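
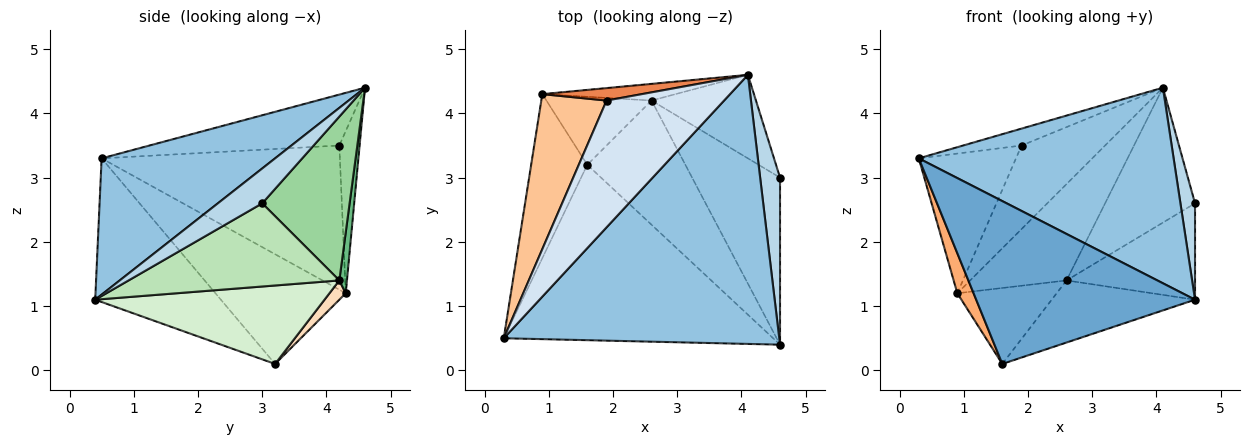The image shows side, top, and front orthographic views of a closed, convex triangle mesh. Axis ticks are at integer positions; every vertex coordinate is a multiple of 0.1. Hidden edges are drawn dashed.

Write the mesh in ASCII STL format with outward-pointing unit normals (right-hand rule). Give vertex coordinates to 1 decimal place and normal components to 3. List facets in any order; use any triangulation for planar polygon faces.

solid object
 facet normal -0.364 -0.634 -0.683
  outer loop
   vertex 1.6 3.2 0.1
   vertex 4.6 0.4 1.1
   vertex 0.3 0.5 3.3
  endloop
 endfacet
 facet normal 0.372 -0.546 0.751
  outer loop
   vertex 4.1 4.6 4.4
   vertex 0.3 0.5 3.3
   vertex 4.6 0.4 1.1
  endloop
 endfacet
 facet normal 0.835 -0.275 0.476
  outer loop
   vertex 4.1 4.6 4.4
   vertex 4.6 0.4 1.1
   vertex 4.6 3.0 2.6
  endloop
 endfacet
 facet normal -0.395 0.121 0.911
  outer loop
   vertex 4.1 4.6 4.4
   vertex 1.9 4.2 3.5
   vertex 0.3 0.5 3.3
  endloop
 endfacet
 facet normal -0.233 0.962 0.143
  outer loop
   vertex 0.9 4.3 1.2
   vertex 1.9 4.2 3.5
   vertex 4.1 4.6 4.4
  endloop
 endfacet
 facet normal -0.885 -0.110 -0.453
  outer loop
   vertex 0.9 4.3 1.2
   vertex 1.6 3.2 0.1
   vertex 0.3 0.5 3.3
  endloop
 endfacet
 facet normal -0.854 0.348 0.386
  outer loop
   vertex 0.9 4.3 1.2
   vertex 0.3 0.5 3.3
   vertex 1.9 4.2 3.5
  endloop
 endfacet
 facet normal 0.121 0.739 -0.662
  outer loop
   vertex 2.6 4.2 1.4
   vertex 1.6 3.2 0.1
   vertex 0.9 4.3 1.2
  endloop
 endfacet
 facet normal 0.078 0.982 -0.170
  outer loop
   vertex 2.6 4.2 1.4
   vertex 0.9 4.3 1.2
   vertex 4.1 4.6 4.4
  endloop
 endfacet
 facet normal 0.637 0.656 -0.406
  outer loop
   vertex 2.6 4.2 1.4
   vertex 4.1 4.6 4.4
   vertex 4.6 3.0 2.6
  endloop
 endfacet
 facet normal 0.634 0.387 -0.670
  outer loop
   vertex 2.6 4.2 1.4
   vertex 4.6 3.0 2.6
   vertex 4.6 0.4 1.1
  endloop
 endfacet
 facet normal 0.582 0.364 -0.727
  outer loop
   vertex 2.6 4.2 1.4
   vertex 4.6 0.4 1.1
   vertex 1.6 3.2 0.1
  endloop
 endfacet
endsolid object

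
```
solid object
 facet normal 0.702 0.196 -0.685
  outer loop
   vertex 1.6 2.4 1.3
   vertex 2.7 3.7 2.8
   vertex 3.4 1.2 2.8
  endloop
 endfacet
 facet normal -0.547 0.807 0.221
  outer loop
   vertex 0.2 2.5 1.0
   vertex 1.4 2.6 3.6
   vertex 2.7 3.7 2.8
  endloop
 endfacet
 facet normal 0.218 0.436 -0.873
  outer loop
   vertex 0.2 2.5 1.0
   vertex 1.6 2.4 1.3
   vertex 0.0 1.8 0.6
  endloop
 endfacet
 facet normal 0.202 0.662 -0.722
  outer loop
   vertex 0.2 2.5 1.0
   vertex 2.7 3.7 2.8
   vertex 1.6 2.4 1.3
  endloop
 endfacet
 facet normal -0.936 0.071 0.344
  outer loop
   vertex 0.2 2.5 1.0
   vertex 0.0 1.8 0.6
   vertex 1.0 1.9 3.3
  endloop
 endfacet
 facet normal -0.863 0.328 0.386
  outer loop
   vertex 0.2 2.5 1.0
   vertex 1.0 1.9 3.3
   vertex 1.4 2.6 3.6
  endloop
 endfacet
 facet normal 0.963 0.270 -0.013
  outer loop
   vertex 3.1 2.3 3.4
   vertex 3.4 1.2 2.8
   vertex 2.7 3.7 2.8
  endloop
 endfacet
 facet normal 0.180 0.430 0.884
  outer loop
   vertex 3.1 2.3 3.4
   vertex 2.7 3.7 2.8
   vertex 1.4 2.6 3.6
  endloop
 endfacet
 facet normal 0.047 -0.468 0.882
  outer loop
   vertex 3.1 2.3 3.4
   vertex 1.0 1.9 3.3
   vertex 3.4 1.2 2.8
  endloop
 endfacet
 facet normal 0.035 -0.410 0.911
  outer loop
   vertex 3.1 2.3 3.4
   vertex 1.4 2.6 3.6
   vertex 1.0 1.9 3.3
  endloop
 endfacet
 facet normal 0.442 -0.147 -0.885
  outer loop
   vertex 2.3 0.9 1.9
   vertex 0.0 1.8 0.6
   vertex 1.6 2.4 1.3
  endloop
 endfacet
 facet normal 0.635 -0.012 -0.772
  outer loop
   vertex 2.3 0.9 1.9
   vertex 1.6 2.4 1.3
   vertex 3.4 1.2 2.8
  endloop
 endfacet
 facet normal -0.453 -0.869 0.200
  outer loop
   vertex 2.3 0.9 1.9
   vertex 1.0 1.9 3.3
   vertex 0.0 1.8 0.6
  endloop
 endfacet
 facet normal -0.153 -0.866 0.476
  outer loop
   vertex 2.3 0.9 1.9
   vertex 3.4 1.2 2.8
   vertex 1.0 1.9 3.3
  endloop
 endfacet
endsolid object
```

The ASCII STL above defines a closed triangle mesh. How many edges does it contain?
21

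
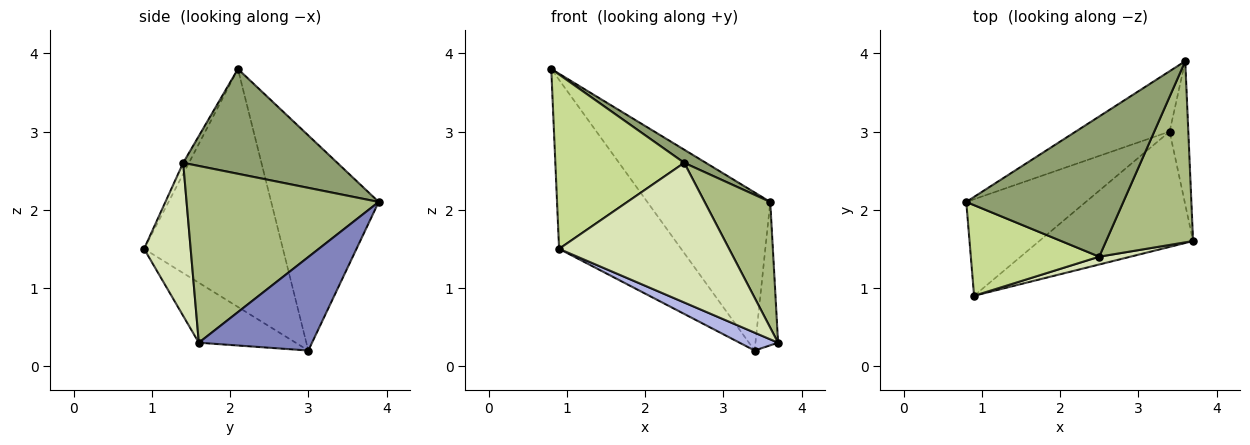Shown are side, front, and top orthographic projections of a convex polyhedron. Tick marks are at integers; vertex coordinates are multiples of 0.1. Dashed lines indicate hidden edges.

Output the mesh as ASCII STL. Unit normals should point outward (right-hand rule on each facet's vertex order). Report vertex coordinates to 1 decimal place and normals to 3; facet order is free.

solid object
 facet normal -0.633 0.723 -0.276
  outer loop
   vertex 3.4 3.0 0.2
   vertex 0.8 2.1 3.8
   vertex 3.6 3.9 2.1
  endloop
 endfacet
 facet normal 0.962 0.192 -0.192
  outer loop
   vertex 3.4 3.0 0.2
   vertex 3.6 3.9 2.1
   vertex 3.7 1.6 0.3
  endloop
 endfacet
 facet normal -0.703 0.618 -0.353
  outer loop
   vertex 0.9 0.9 1.5
   vertex 0.8 2.1 3.8
   vertex 3.4 3.0 0.2
  endloop
 endfacet
 facet normal -0.359 -0.143 -0.922
  outer loop
   vertex 0.9 0.9 1.5
   vertex 3.4 3.0 0.2
   vertex 3.7 1.6 0.3
  endloop
 endfacet
 facet normal 0.553 -0.078 0.829
  outer loop
   vertex 2.5 1.4 2.6
   vertex 3.6 3.9 2.1
   vertex 0.8 2.1 3.8
  endloop
 endfacet
 facet normal 0.858 -0.293 0.422
  outer loop
   vertex 2.5 1.4 2.6
   vertex 3.7 1.6 0.3
   vertex 3.6 3.9 2.1
  endloop
 endfacet
 facet normal -0.040 -0.887 0.461
  outer loop
   vertex 2.5 1.4 2.6
   vertex 0.8 2.1 3.8
   vertex 0.9 0.9 1.5
  endloop
 endfacet
 facet normal 0.264 -0.963 0.054
  outer loop
   vertex 2.5 1.4 2.6
   vertex 0.9 0.9 1.5
   vertex 3.7 1.6 0.3
  endloop
 endfacet
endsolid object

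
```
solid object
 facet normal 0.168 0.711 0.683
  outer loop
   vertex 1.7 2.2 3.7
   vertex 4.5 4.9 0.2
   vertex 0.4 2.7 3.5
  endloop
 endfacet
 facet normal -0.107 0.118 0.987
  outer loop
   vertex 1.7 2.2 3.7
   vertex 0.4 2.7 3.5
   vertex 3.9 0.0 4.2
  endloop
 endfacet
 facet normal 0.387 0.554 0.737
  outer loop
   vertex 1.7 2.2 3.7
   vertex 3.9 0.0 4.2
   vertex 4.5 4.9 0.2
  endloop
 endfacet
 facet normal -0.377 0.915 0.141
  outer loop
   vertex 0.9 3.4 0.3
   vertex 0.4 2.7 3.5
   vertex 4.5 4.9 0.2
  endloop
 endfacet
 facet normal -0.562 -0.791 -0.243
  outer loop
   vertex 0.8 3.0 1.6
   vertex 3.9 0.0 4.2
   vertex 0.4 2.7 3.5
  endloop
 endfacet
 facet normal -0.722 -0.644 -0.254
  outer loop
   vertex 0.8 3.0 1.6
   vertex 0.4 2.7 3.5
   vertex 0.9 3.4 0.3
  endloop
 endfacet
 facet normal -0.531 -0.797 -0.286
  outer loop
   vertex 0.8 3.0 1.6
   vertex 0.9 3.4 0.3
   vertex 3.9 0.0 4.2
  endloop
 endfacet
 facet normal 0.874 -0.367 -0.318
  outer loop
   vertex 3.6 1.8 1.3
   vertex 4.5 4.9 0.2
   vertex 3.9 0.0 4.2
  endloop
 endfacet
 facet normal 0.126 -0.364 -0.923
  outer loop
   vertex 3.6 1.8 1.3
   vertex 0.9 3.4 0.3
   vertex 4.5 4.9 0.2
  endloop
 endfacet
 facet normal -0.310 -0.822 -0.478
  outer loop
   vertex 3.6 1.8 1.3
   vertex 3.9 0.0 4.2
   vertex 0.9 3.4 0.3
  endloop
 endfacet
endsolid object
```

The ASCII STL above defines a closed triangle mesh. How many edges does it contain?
15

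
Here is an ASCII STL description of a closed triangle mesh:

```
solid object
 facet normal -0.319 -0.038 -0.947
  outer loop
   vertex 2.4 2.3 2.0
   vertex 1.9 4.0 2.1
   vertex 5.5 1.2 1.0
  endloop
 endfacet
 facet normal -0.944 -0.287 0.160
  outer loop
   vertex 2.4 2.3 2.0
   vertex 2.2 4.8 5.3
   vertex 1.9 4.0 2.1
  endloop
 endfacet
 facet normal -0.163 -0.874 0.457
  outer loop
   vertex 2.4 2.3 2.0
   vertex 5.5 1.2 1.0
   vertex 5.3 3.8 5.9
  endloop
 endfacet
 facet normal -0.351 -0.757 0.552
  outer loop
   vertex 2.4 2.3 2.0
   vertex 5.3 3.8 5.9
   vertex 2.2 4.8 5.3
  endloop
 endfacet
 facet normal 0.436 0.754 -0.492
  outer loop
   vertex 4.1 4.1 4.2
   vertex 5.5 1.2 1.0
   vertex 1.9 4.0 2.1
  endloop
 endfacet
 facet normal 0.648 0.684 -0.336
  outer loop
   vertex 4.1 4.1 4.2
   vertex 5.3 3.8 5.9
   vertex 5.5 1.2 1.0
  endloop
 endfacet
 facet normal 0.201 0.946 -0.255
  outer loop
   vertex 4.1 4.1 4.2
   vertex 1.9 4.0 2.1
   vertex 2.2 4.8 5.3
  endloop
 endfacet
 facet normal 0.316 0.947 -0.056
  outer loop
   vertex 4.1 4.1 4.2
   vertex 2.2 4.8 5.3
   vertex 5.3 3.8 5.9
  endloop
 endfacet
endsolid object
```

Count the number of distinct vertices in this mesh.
6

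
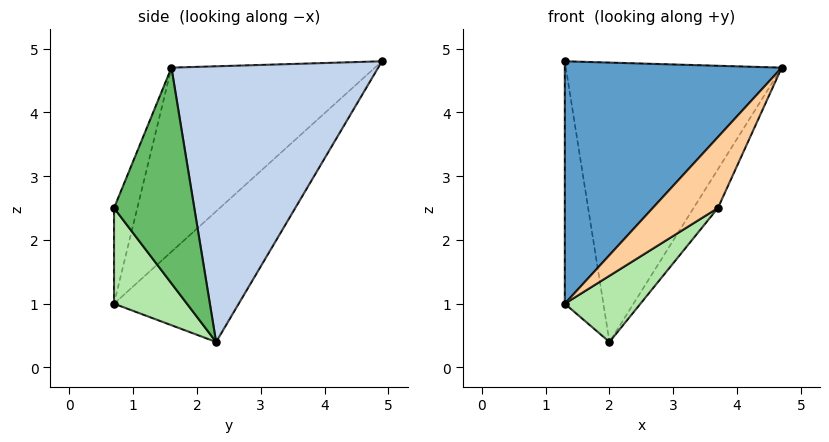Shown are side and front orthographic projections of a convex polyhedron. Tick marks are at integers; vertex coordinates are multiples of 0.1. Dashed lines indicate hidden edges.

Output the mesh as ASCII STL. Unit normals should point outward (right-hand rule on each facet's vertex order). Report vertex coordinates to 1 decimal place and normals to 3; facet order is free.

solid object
 facet normal -0.533 -0.568 0.628
  outer loop
   vertex 1.3 0.7 1.0
   vertex 4.7 1.6 4.7
   vertex 1.3 4.9 4.8
  endloop
 endfacet
 facet normal 0.659 0.689 -0.302
  outer loop
   vertex 2.0 2.3 0.4
   vertex 1.3 4.9 4.8
   vertex 4.7 1.6 4.7
  endloop
 endfacet
 facet normal -0.908 0.281 -0.310
  outer loop
   vertex 2.0 2.3 0.4
   vertex 1.3 0.7 1.0
   vertex 1.3 4.9 4.8
  endloop
 endfacet
 facet normal -0.296 -0.829 0.474
  outer loop
   vertex 3.7 0.7 2.5
   vertex 4.7 1.6 4.7
   vertex 1.3 0.7 1.0
  endloop
 endfacet
 facet normal 0.837 0.254 -0.484
  outer loop
   vertex 3.7 0.7 2.5
   vertex 2.0 2.3 0.4
   vertex 4.7 1.6 4.7
  endloop
 endfacet
 facet normal 0.464 -0.482 -0.743
  outer loop
   vertex 3.7 0.7 2.5
   vertex 1.3 0.7 1.0
   vertex 2.0 2.3 0.4
  endloop
 endfacet
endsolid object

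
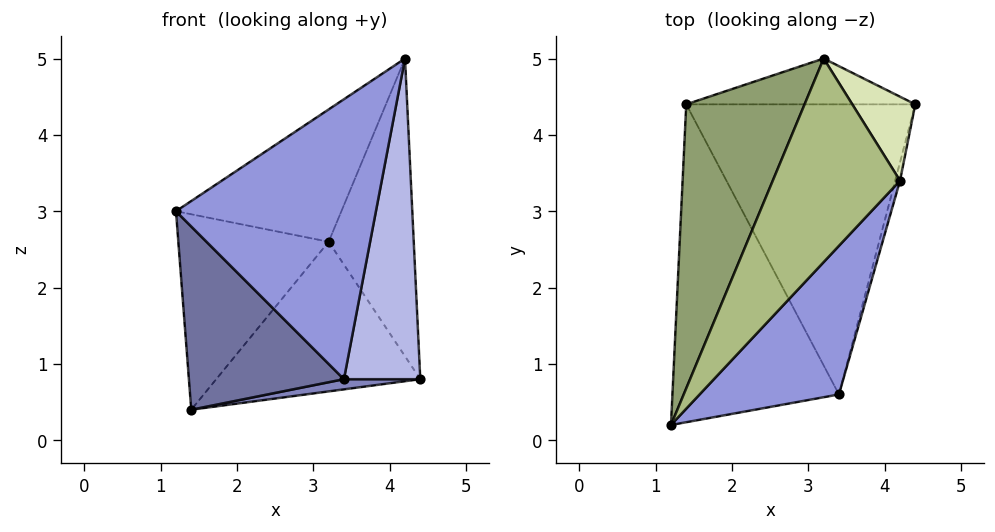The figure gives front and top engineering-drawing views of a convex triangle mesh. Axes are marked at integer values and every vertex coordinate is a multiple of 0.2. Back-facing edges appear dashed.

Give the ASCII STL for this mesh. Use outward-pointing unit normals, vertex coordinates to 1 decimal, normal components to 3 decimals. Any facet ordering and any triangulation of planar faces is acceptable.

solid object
 facet normal -0.613 -0.395 -0.685
  outer loop
   vertex 3.4 0.6 0.8
   vertex 1.2 0.2 3.0
   vertex 1.4 4.4 0.4
  endloop
 endfacet
 facet normal 0.132 -0.035 -0.991
  outer loop
   vertex 3.4 0.6 0.8
   vertex 1.4 4.4 0.4
   vertex 4.4 4.4 0.8
  endloop
 endfacet
 facet normal 0.533 -0.747 0.397
  outer loop
   vertex 3.4 0.6 0.8
   vertex 4.2 3.4 5.0
   vertex 1.2 0.2 3.0
  endloop
 endfacet
 facet normal 0.967 -0.254 -0.015
  outer loop
   vertex 3.4 0.6 0.8
   vertex 4.4 4.4 0.8
   vertex 4.2 3.4 5.0
  endloop
 endfacet
 facet normal -0.767 0.364 0.528
  outer loop
   vertex 3.2 5.0 2.6
   vertex 1.4 4.4 0.4
   vertex 1.2 0.2 3.0
  endloop
 endfacet
 facet normal -0.752 0.359 0.553
  outer loop
   vertex 3.2 5.0 2.6
   vertex 1.2 0.2 3.0
   vertex 4.2 3.4 5.0
  endloop
 endfacet
 facet normal 0.039 0.955 -0.292
  outer loop
   vertex 3.2 5.0 2.6
   vertex 4.4 4.4 0.8
   vertex 1.4 4.4 0.4
  endloop
 endfacet
 facet normal 0.664 0.720 0.203
  outer loop
   vertex 3.2 5.0 2.6
   vertex 4.2 3.4 5.0
   vertex 4.4 4.4 0.8
  endloop
 endfacet
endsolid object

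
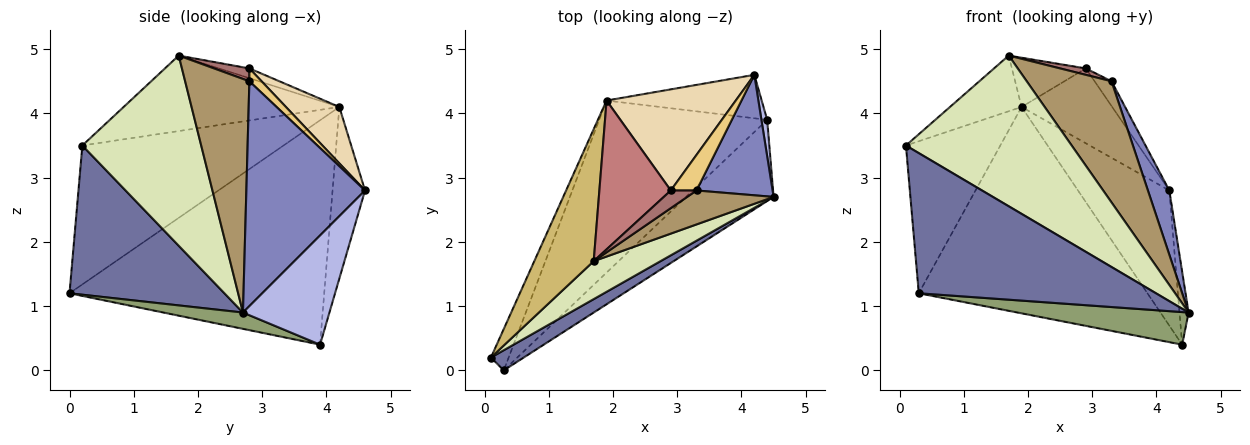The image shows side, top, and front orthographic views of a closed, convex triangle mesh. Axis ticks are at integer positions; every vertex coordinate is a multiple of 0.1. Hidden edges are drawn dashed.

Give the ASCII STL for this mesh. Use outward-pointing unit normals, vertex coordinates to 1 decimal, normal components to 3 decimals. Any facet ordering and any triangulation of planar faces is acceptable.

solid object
 facet normal 0.543 -0.831 0.119
  outer loop
   vertex 0.3 0.0 1.2
   vertex 4.5 2.7 0.9
   vertex 0.1 0.2 3.5
  endloop
 endfacet
 facet normal 0.934 -0.168 0.316
  outer loop
   vertex 3.3 2.8 4.5
   vertex 4.5 2.7 0.9
   vertex 4.2 4.6 2.8
  endloop
 endfacet
 facet normal -0.899 0.422 -0.115
  outer loop
   vertex 1.9 4.2 4.1
   vertex 0.3 0.0 1.2
   vertex 0.1 0.2 3.5
  endloop
 endfacet
 facet normal 0.993 0.105 0.052
  outer loop
   vertex 4.4 3.9 0.4
   vertex 4.2 4.6 2.8
   vertex 4.5 2.7 0.9
  endloop
 endfacet
 facet normal 0.171 -0.367 -0.915
  outer loop
   vertex 4.4 3.9 0.4
   vertex 4.5 2.7 0.9
   vertex 0.3 0.0 1.2
  endloop
 endfacet
 facet normal -0.321 0.902 -0.290
  outer loop
   vertex 4.4 3.9 0.4
   vertex 1.9 4.2 4.1
   vertex 4.2 4.6 2.8
  endloop
 endfacet
 facet normal -0.650 0.584 -0.487
  outer loop
   vertex 4.4 3.9 0.4
   vertex 0.3 0.0 1.2
   vertex 1.9 4.2 4.1
  endloop
 endfacet
 facet normal 0.571 -0.796 0.201
  outer loop
   vertex 1.7 1.7 4.9
   vertex 0.1 0.2 3.5
   vertex 4.5 2.7 0.9
  endloop
 endfacet
 facet normal 0.589 -0.778 0.218
  outer loop
   vertex 1.7 1.7 4.9
   vertex 4.5 2.7 0.9
   vertex 3.3 2.8 4.5
  endloop
 endfacet
 facet normal -0.760 0.252 0.599
  outer loop
   vertex 1.7 1.7 4.9
   vertex 1.9 4.2 4.1
   vertex 0.1 0.2 3.5
  endloop
 endfacet
 facet normal 0.380 0.528 0.760
  outer loop
   vertex 2.9 2.8 4.7
   vertex 3.3 2.8 4.5
   vertex 4.2 4.6 2.8
  endloop
 endfacet
 facet normal 0.331 0.561 0.758
  outer loop
   vertex 2.9 2.8 4.7
   vertex 4.2 4.6 2.8
   vertex 1.9 4.2 4.1
  endloop
 endfacet
 facet normal 0.425 -0.309 0.851
  outer loop
   vertex 2.9 2.8 4.7
   vertex 1.7 1.7 4.9
   vertex 3.3 2.8 4.5
  endloop
 endfacet
 facet normal -0.129 0.312 0.941
  outer loop
   vertex 2.9 2.8 4.7
   vertex 1.9 4.2 4.1
   vertex 1.7 1.7 4.9
  endloop
 endfacet
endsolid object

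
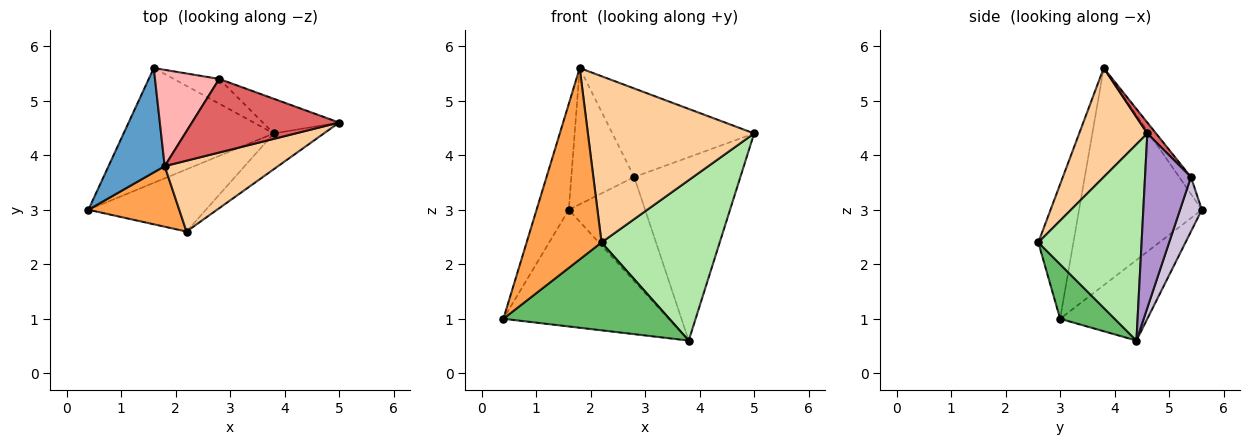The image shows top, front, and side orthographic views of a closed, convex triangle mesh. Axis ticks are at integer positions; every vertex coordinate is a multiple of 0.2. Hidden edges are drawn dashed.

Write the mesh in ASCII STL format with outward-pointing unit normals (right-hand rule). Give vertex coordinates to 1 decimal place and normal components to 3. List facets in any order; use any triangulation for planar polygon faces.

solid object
 facet normal -0.938 0.246 0.243
  outer loop
   vertex 1.8 3.8 5.6
   vertex 1.6 5.6 3.0
   vertex 0.4 3.0 1.0
  endloop
 endfacet
 facet normal -0.352 0.667 -0.656
  outer loop
   vertex 3.8 4.4 0.6
   vertex 0.4 3.0 1.0
   vertex 1.6 5.6 3.0
  endloop
 endfacet
 facet normal -0.408 -0.871 0.275
  outer loop
   vertex 2.2 2.6 2.4
   vertex 1.8 3.8 5.6
   vertex 0.4 3.0 1.0
  endloop
 endfacet
 facet normal 0.353 -0.861 0.367
  outer loop
   vertex 2.2 2.6 2.4
   vertex 5.0 4.6 4.4
   vertex 1.8 3.8 5.6
  endloop
 endfacet
 facet normal 0.259 -0.788 -0.558
  outer loop
   vertex 2.2 2.6 2.4
   vertex 0.4 3.0 1.0
   vertex 3.8 4.4 0.6
  endloop
 endfacet
 facet normal 0.649 -0.743 -0.166
  outer loop
   vertex 2.2 2.6 2.4
   vertex 3.8 4.4 0.6
   vertex 5.0 4.6 4.4
  endloop
 endfacet
 facet normal 0.047 0.768 0.638
  outer loop
   vertex 2.8 5.4 3.6
   vertex 1.8 3.8 5.6
   vertex 5.0 4.6 4.4
  endloop
 endfacet
 facet normal -0.151 0.807 0.571
  outer loop
   vertex 2.8 5.4 3.6
   vertex 1.6 5.6 3.0
   vertex 1.8 3.8 5.6
  endloop
 endfacet
 facet normal 0.391 0.904 -0.171
  outer loop
   vertex 2.8 5.4 3.6
   vertex 5.0 4.6 4.4
   vertex 3.8 4.4 0.6
  endloop
 endfacet
 facet normal 0.268 0.937 -0.223
  outer loop
   vertex 2.8 5.4 3.6
   vertex 3.8 4.4 0.6
   vertex 1.6 5.6 3.0
  endloop
 endfacet
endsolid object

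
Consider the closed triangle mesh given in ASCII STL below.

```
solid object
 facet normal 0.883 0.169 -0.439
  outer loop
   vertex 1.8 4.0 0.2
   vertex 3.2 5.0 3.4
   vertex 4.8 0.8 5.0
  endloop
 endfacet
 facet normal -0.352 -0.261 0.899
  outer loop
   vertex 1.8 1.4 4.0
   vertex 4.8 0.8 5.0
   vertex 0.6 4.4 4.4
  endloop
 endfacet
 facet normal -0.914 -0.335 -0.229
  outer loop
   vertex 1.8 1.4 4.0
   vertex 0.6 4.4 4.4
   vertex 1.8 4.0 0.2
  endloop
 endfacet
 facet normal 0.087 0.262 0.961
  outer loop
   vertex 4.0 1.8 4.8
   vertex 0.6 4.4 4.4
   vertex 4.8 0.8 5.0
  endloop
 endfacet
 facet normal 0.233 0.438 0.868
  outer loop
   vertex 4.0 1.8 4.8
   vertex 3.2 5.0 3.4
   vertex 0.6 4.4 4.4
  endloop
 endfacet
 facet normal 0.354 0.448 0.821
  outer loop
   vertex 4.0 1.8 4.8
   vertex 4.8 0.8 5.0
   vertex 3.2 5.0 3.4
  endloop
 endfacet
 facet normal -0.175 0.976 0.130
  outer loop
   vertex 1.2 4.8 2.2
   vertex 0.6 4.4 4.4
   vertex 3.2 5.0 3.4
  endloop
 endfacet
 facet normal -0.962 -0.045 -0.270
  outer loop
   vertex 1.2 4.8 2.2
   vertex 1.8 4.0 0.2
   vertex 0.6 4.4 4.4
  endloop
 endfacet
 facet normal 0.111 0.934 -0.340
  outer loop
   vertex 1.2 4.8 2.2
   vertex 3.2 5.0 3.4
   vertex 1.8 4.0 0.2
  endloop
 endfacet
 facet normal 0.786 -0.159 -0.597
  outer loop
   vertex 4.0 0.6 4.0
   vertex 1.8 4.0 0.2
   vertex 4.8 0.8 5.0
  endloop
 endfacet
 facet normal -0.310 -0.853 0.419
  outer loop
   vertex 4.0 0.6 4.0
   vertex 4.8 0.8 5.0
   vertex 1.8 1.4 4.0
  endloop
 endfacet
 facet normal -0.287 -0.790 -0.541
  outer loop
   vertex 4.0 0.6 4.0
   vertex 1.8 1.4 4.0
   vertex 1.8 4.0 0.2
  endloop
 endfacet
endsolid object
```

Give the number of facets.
12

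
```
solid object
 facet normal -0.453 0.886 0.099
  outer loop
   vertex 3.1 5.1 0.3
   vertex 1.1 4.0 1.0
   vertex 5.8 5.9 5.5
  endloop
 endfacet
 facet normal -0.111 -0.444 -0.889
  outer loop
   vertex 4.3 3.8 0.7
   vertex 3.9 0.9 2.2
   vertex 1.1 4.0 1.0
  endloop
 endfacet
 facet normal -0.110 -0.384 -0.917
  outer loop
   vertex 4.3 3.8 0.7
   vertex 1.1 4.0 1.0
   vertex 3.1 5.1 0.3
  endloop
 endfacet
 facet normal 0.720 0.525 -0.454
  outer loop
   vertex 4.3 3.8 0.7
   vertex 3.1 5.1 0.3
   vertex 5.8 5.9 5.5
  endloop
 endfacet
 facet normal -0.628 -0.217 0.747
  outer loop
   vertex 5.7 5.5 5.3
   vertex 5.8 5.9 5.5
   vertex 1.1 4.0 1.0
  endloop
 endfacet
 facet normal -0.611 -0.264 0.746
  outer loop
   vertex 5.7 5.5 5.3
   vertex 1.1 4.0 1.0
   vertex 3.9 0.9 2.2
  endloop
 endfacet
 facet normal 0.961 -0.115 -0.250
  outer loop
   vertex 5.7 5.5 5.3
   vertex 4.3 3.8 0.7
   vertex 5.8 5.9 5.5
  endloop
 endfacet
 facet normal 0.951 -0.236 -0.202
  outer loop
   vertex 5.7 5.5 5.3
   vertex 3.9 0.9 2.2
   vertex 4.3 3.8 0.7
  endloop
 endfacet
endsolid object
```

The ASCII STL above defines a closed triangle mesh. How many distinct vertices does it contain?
6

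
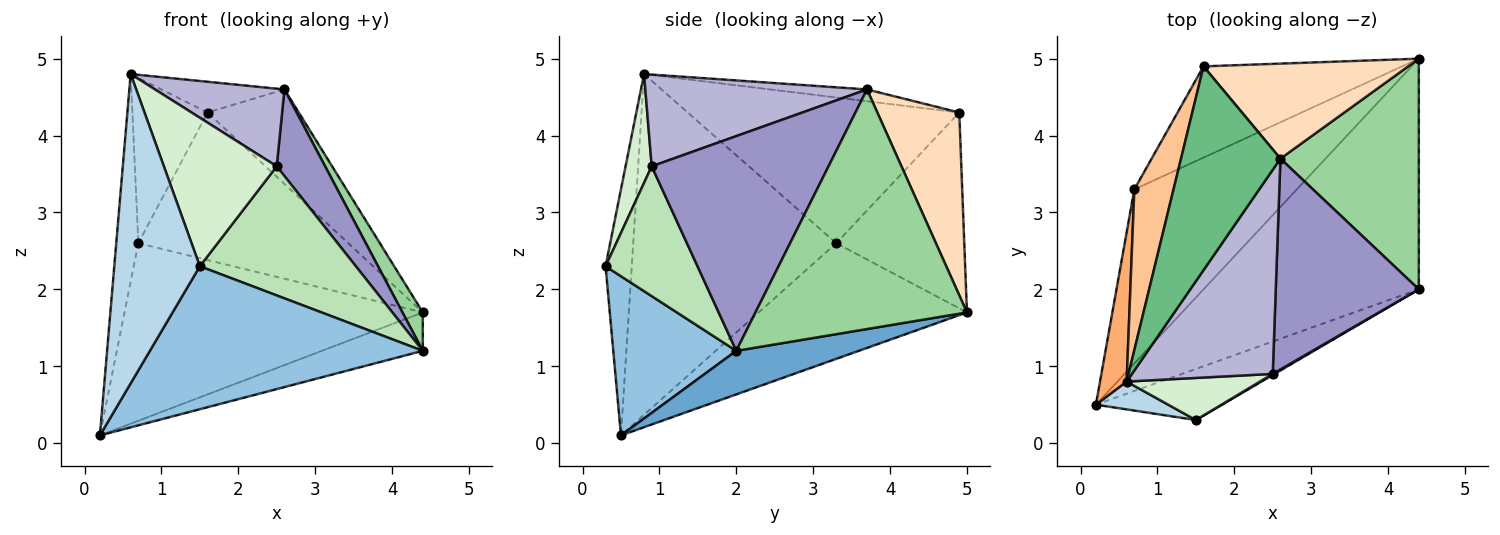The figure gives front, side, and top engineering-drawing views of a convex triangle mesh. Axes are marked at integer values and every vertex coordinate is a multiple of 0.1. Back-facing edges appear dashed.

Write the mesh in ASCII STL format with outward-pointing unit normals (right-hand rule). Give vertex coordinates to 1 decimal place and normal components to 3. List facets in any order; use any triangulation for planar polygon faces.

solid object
 facet normal 0.196 0.161 -0.967
  outer loop
   vertex 4.4 5.0 1.7
   vertex 4.4 2.0 1.2
   vertex 0.2 0.5 0.1
  endloop
 endfacet
 facet normal 0.391 -0.867 -0.310
  outer loop
   vertex 1.5 0.3 2.3
   vertex 0.2 0.5 0.1
   vertex 4.4 2.0 1.2
  endloop
 endfacet
 facet normal -0.291 -0.953 0.086
  outer loop
   vertex 1.5 0.3 2.3
   vertex 0.6 0.8 4.8
   vertex 0.2 0.5 0.1
  endloop
 endfacet
 facet normal -0.446 0.639 -0.627
  outer loop
   vertex 0.7 3.3 2.6
   vertex 4.4 5.0 1.7
   vertex 0.2 0.5 0.1
  endloop
 endfacet
 facet normal -0.460 0.755 -0.467
  outer loop
   vertex 0.7 3.3 2.6
   vertex 1.6 4.9 4.3
   vertex 4.4 5.0 1.7
  endloop
 endfacet
 facet normal -0.991 0.108 0.077
  outer loop
   vertex 0.7 3.3 2.6
   vertex 0.2 0.5 0.1
   vertex 0.6 0.8 4.8
  endloop
 endfacet
 facet normal -0.933 0.258 0.251
  outer loop
   vertex 0.7 3.3 2.6
   vertex 0.6 0.8 4.8
   vertex 1.6 4.9 4.3
  endloop
 endfacet
 facet normal 0.535 0.596 0.599
  outer loop
   vertex 2.6 3.7 4.6
   vertex 4.4 5.0 1.7
   vertex 1.6 4.9 4.3
  endloop
 endfacet
 facet normal -0.117 0.148 0.982
  outer loop
   vertex 2.6 3.7 4.6
   vertex 1.6 4.9 4.3
   vertex 0.6 0.8 4.8
  endloop
 endfacet
 facet normal 0.863 -0.083 0.498
  outer loop
   vertex 2.6 3.7 4.6
   vertex 4.4 2.0 1.2
   vertex 4.4 5.0 1.7
  endloop
 endfacet
 facet normal 0.508 -0.862 0.007
  outer loop
   vertex 2.5 0.9 3.6
   vertex 1.5 0.3 2.3
   vertex 4.4 2.0 1.2
  endloop
 endfacet
 facet normal 0.217 -0.939 0.266
  outer loop
   vertex 2.5 0.9 3.6
   vertex 0.6 0.8 4.8
   vertex 1.5 0.3 2.3
  endloop
 endfacet
 facet normal 0.811 -0.222 0.541
  outer loop
   vertex 2.5 0.9 3.6
   vertex 4.4 2.0 1.2
   vertex 2.6 3.7 4.6
  endloop
 endfacet
 facet normal 0.520 -0.304 0.798
  outer loop
   vertex 2.5 0.9 3.6
   vertex 2.6 3.7 4.6
   vertex 0.6 0.8 4.8
  endloop
 endfacet
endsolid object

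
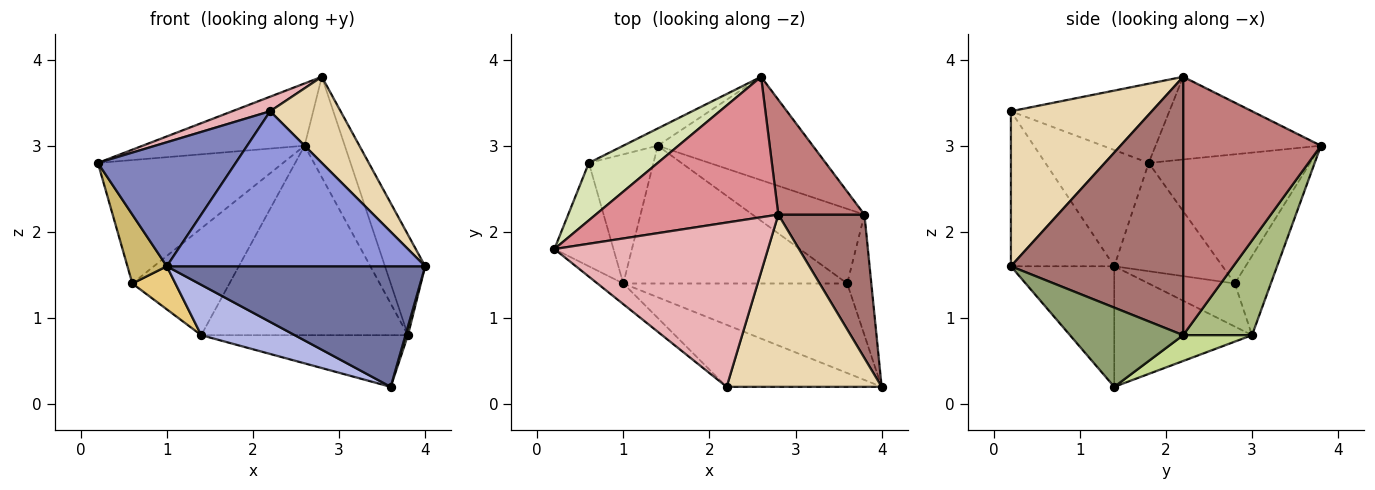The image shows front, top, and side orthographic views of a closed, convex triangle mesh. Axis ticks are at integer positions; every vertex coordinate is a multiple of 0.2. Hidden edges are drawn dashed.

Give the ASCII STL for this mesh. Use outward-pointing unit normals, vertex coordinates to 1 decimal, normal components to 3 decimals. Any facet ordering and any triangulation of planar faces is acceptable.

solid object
 facet normal -0.306 -0.764 -0.568
  outer loop
   vertex 1.0 1.4 1.6
   vertex 3.6 1.4 0.2
   vertex 4.0 0.2 1.6
  endloop
 endfacet
 facet normal -0.595 -0.793 -0.132
  outer loop
   vertex 1.0 1.4 1.6
   vertex 2.2 0.2 3.4
   vertex 0.2 1.8 2.8
  endloop
 endfacet
 facet normal -0.348 -0.870 -0.348
  outer loop
   vertex 1.0 1.4 1.6
   vertex 4.0 0.2 1.6
   vertex 2.2 0.2 3.4
  endloop
 endfacet
 facet normal -0.451 -0.306 -0.838
  outer loop
   vertex 1.0 1.4 1.6
   vertex 1.4 3.0 0.8
   vertex 3.6 1.4 0.2
  endloop
 endfacet
 facet normal 0.956 -0.021 -0.291
  outer loop
   vertex 3.8 2.2 0.8
   vertex 4.0 0.2 1.6
   vertex 3.6 1.4 0.2
  endloop
 endfacet
 facet normal 0.281 0.843 -0.460
  outer loop
   vertex 3.8 2.2 0.8
   vertex 1.4 3.0 0.8
   vertex 2.6 3.8 3.0
  endloop
 endfacet
 facet normal 0.186 0.559 -0.808
  outer loop
   vertex 3.8 2.2 0.8
   vertex 3.6 1.4 0.2
   vertex 1.4 3.0 0.8
  endloop
 endfacet
 facet normal -0.620 0.711 0.331
  outer loop
   vertex 0.6 2.8 1.4
   vertex 0.2 1.8 2.8
   vertex 2.6 3.8 3.0
  endloop
 endfacet
 facet normal -0.344 0.927 -0.150
  outer loop
   vertex 0.6 2.8 1.4
   vertex 2.6 3.8 3.0
   vertex 1.4 3.0 0.8
  endloop
 endfacet
 facet normal -0.836 -0.304 -0.456
  outer loop
   vertex 0.6 2.8 1.4
   vertex 1.0 1.4 1.6
   vertex 0.2 1.8 2.8
  endloop
 endfacet
 facet normal -0.535 -0.267 -0.802
  outer loop
   vertex 0.6 2.8 1.4
   vertex 1.4 3.0 0.8
   vertex 1.0 1.4 1.6
  endloop
 endfacet
 facet normal 0.667 -0.333 0.667
  outer loop
   vertex 2.8 2.2 3.8
   vertex 2.2 0.2 3.4
   vertex 4.0 0.2 1.6
  endloop
 endfacet
 facet normal 0.926 0.216 0.309
  outer loop
   vertex 2.8 2.2 3.8
   vertex 4.0 0.2 1.6
   vertex 3.8 2.2 0.8
  endloop
 endfacet
 facet normal 0.914 0.267 0.305
  outer loop
   vertex 2.8 2.2 3.8
   vertex 3.8 2.2 0.8
   vertex 2.6 3.8 3.0
  endloop
 endfacet
 facet normal -0.382 0.375 0.845
  outer loop
   vertex 2.8 2.2 3.8
   vertex 2.6 3.8 3.0
   vertex 0.2 1.8 2.8
  endloop
 endfacet
 facet normal -0.347 -0.083 0.934
  outer loop
   vertex 2.8 2.2 3.8
   vertex 0.2 1.8 2.8
   vertex 2.2 0.2 3.4
  endloop
 endfacet
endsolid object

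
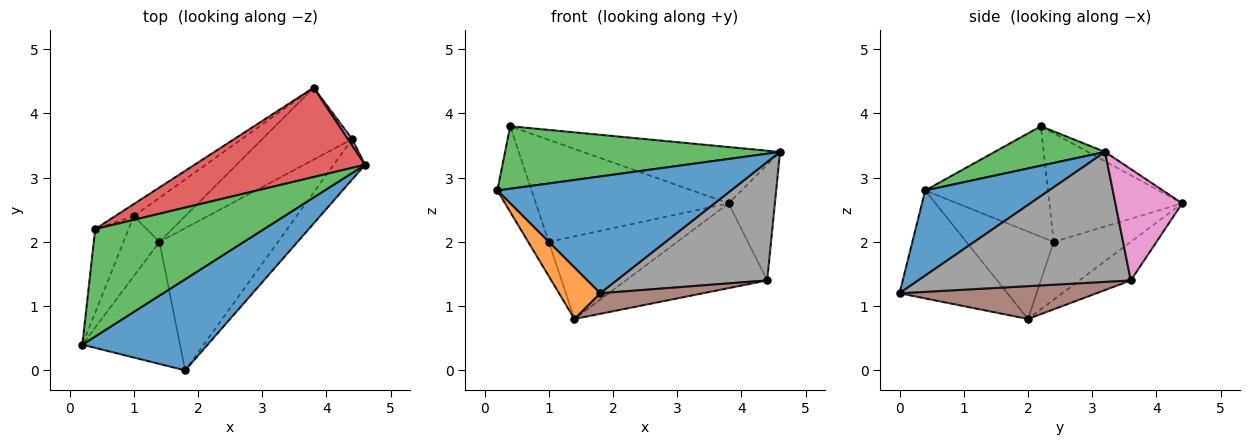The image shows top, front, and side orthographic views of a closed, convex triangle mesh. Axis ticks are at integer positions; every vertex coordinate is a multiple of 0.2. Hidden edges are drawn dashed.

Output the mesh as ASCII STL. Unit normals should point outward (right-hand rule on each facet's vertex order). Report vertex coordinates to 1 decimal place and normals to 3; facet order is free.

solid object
 facet normal 0.386 -0.728 0.567
  outer loop
   vertex 1.8 0.0 1.2
   vertex 4.6 3.2 3.4
   vertex 0.2 0.4 2.8
  endloop
 endfacet
 facet normal -0.714 -0.272 -0.646
  outer loop
   vertex 1.4 2.0 0.8
   vertex 1.8 0.0 1.2
   vertex 0.2 0.4 2.8
  endloop
 endfacet
 facet normal 0.198 -0.493 0.847
  outer loop
   vertex 0.4 2.2 3.8
   vertex 0.2 0.4 2.8
   vertex 4.6 3.2 3.4
  endloop
 endfacet
 facet normal -0.046 0.533 0.845
  outer loop
   vertex 0.4 2.2 3.8
   vertex 4.6 3.2 3.4
   vertex 3.8 4.4 2.6
  endloop
 endfacet
 facet normal -0.267 0.735 -0.623
  outer loop
   vertex 4.4 3.6 1.4
   vertex 1.4 2.0 0.8
   vertex 3.8 4.4 2.6
  endloop
 endfacet
 facet normal 0.264 -0.138 -0.954
  outer loop
   vertex 4.4 3.6 1.4
   vertex 1.8 0.0 1.2
   vertex 1.4 2.0 0.8
  endloop
 endfacet
 facet normal 0.822 0.569 0.032
  outer loop
   vertex 4.4 3.6 1.4
   vertex 3.8 4.4 2.6
   vertex 4.6 3.2 3.4
  endloop
 endfacet
 facet normal 0.800 -0.567 -0.194
  outer loop
   vertex 4.4 3.6 1.4
   vertex 4.6 3.2 3.4
   vertex 1.8 0.0 1.2
  endloop
 endfacet
 facet normal -0.468 0.780 -0.416
  outer loop
   vertex 1.0 2.4 2.0
   vertex 3.8 4.4 2.6
   vertex 1.4 2.0 0.8
  endloop
 endfacet
 facet normal -0.565 0.820 -0.097
  outer loop
   vertex 1.0 2.4 2.0
   vertex 0.4 2.2 3.8
   vertex 3.8 4.4 2.6
  endloop
 endfacet
 facet normal -0.904 0.213 -0.372
  outer loop
   vertex 1.0 2.4 2.0
   vertex 1.4 2.0 0.8
   vertex 0.2 0.4 2.8
  endloop
 endfacet
 facet normal -0.925 0.258 -0.280
  outer loop
   vertex 1.0 2.4 2.0
   vertex 0.2 0.4 2.8
   vertex 0.4 2.2 3.8
  endloop
 endfacet
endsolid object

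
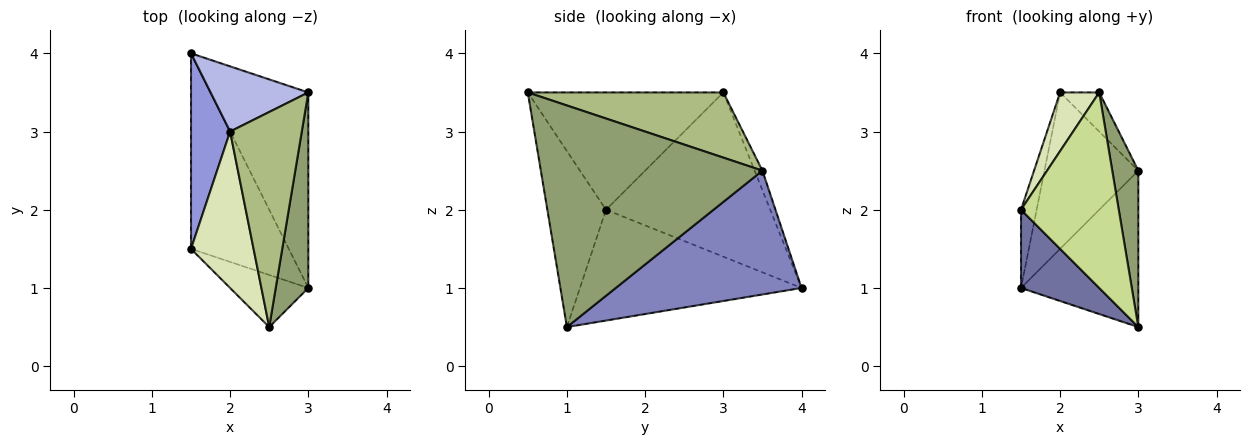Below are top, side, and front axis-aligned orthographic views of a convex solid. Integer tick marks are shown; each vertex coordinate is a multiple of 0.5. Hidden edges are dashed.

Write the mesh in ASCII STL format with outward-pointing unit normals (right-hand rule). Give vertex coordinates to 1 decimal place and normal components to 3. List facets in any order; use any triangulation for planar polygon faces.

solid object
 facet normal -0.725 -0.256 -0.640
  outer loop
   vertex 3.0 1.0 0.5
   vertex 1.5 1.5 2.0
   vertex 1.5 4.0 1.0
  endloop
 endfacet
 facet normal 0.703 0.444 -0.555
  outer loop
   vertex 3.0 1.0 0.5
   vertex 1.5 4.0 1.0
   vertex 3.0 3.5 2.5
  endloop
 endfacet
 facet normal -0.969 0.092 0.231
  outer loop
   vertex 2.0 3.0 3.5
   vertex 1.5 4.0 1.0
   vertex 1.5 1.5 2.0
  endloop
 endfacet
 facet normal -0.077 0.920 0.383
  outer loop
   vertex 2.0 3.0 3.5
   vertex 3.0 3.5 2.5
   vertex 1.5 4.0 1.0
  endloop
 endfacet
 facet normal 0.983 -0.116 0.145
  outer loop
   vertex 2.5 0.5 3.5
   vertex 3.0 1.0 0.5
   vertex 3.0 3.5 2.5
  endloop
 endfacet
 facet normal 0.667 0.133 0.733
  outer loop
   vertex 2.5 0.5 3.5
   vertex 3.0 3.5 2.5
   vertex 2.0 3.0 3.5
  endloop
 endfacet
 facet normal -0.502 -0.836 -0.223
  outer loop
   vertex 2.5 0.5 3.5
   vertex 1.5 1.5 2.0
   vertex 3.0 1.0 0.5
  endloop
 endfacet
 facet normal -0.869 -0.174 0.463
  outer loop
   vertex 2.5 0.5 3.5
   vertex 2.0 3.0 3.5
   vertex 1.5 1.5 2.0
  endloop
 endfacet
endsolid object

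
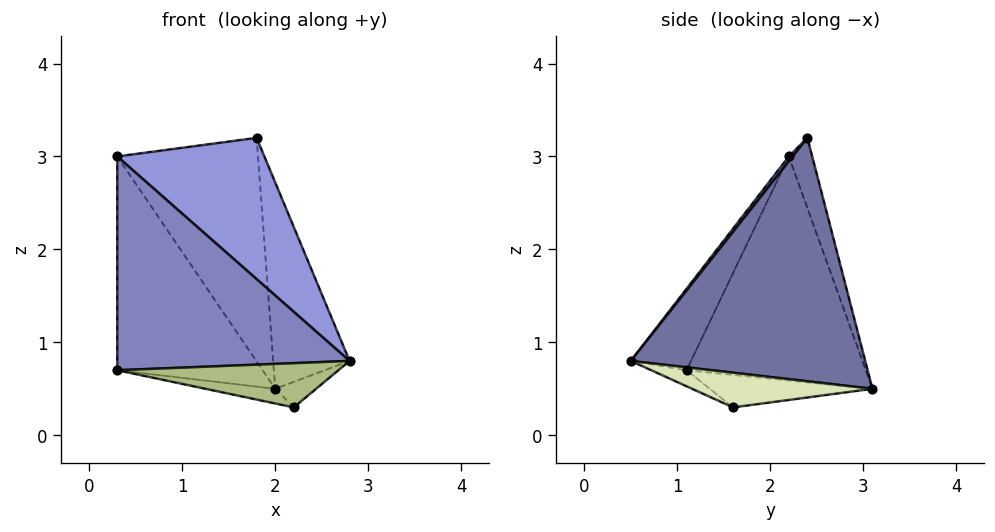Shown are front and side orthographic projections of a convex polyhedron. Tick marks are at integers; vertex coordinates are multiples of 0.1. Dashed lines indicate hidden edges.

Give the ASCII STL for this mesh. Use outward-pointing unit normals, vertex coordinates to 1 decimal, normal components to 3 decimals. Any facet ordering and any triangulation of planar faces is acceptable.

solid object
 facet normal 0.940 0.306 0.149
  outer loop
   vertex 1.8 2.4 3.2
   vertex 2.8 0.5 0.8
   vertex 2.0 3.1 0.5
  endloop
 endfacet
 facet normal -0.228 -0.878 0.420
  outer loop
   vertex 0.3 2.2 3.0
   vertex 0.3 1.1 0.7
   vertex 2.8 0.5 0.8
  endloop
 endfacet
 facet normal 0.021 -0.780 0.626
  outer loop
   vertex 0.3 2.2 3.0
   vertex 2.8 0.5 0.8
   vertex 1.8 2.4 3.2
  endloop
 endfacet
 facet normal -0.744 0.603 -0.288
  outer loop
   vertex 0.3 2.2 3.0
   vertex 2.0 3.1 0.5
   vertex 0.3 1.1 0.7
  endloop
 endfacet
 facet normal -0.159 0.958 0.237
  outer loop
   vertex 0.3 2.2 3.0
   vertex 1.8 2.4 3.2
   vertex 2.0 3.1 0.5
  endloop
 endfacet
 facet normal -0.071 -0.445 -0.893
  outer loop
   vertex 2.2 1.6 0.3
   vertex 2.8 0.5 0.8
   vertex 0.3 1.1 0.7
  endloop
 endfacet
 facet normal -0.230 0.098 -0.968
  outer loop
   vertex 2.2 1.6 0.3
   vertex 0.3 1.1 0.7
   vertex 2.0 3.1 0.5
  endloop
 endfacet
 facet normal 0.805 0.183 -0.564
  outer loop
   vertex 2.2 1.6 0.3
   vertex 2.0 3.1 0.5
   vertex 2.8 0.5 0.8
  endloop
 endfacet
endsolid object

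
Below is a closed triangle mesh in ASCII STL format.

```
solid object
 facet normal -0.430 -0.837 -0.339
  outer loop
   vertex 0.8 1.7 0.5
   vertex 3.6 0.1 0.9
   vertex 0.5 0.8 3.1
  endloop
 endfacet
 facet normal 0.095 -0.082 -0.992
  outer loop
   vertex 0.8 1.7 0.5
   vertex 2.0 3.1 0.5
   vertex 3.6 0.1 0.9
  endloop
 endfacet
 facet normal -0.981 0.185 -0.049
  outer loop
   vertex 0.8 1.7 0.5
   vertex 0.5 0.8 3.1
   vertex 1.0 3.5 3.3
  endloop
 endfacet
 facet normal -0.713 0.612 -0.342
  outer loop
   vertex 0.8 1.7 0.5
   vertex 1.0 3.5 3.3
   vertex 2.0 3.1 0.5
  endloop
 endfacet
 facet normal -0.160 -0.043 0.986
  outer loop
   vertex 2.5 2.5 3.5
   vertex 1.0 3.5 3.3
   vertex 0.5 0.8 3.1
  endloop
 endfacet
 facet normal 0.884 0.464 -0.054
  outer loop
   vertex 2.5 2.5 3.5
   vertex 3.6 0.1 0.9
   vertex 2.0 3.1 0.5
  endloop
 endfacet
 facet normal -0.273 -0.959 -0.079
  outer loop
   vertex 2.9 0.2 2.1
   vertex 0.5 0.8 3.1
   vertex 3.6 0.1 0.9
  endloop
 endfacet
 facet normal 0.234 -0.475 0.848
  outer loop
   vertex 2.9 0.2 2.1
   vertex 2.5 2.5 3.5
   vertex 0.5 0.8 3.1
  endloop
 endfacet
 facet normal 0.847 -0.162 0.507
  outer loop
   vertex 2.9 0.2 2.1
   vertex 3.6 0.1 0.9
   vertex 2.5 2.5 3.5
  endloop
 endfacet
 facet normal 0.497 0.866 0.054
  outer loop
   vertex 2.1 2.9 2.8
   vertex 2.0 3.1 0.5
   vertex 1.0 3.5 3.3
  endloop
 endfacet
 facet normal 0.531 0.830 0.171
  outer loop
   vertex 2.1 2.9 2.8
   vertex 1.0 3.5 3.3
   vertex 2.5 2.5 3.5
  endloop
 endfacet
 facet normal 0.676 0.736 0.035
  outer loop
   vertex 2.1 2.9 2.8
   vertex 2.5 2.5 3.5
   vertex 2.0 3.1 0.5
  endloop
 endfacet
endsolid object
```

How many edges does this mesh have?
18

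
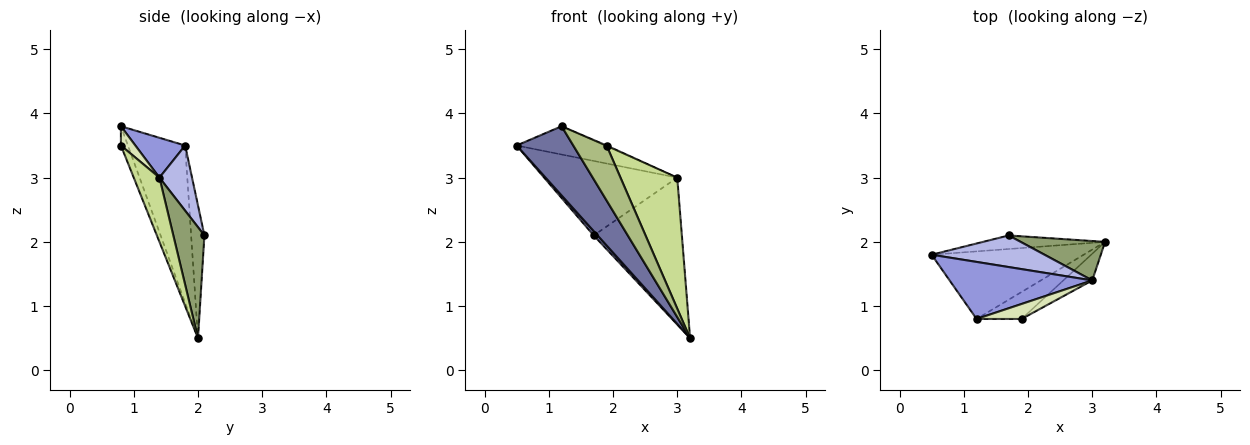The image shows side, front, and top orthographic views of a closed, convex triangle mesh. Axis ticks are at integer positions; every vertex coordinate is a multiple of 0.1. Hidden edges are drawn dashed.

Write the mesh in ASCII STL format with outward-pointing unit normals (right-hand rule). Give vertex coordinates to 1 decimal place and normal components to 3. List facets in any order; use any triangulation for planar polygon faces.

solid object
 facet normal -0.586 -0.580 -0.566
  outer loop
   vertex 1.2 0.8 3.8
   vertex 0.5 1.8 3.5
   vertex 3.2 2.0 0.5
  endloop
 endfacet
 facet normal -0.720 -0.209 -0.662
  outer loop
   vertex 1.7 2.1 2.1
   vertex 3.2 2.0 0.5
   vertex 0.5 1.8 3.5
  endloop
 endfacet
 facet normal 0.243 0.431 0.869
  outer loop
   vertex 3.0 1.4 3.0
   vertex 0.5 1.8 3.5
   vertex 1.2 0.8 3.8
  endloop
 endfacet
 facet normal 0.220 0.898 0.381
  outer loop
   vertex 3.0 1.4 3.0
   vertex 1.7 2.1 2.1
   vertex 0.5 1.8 3.5
  endloop
 endfacet
 facet normal 0.323 0.914 0.245
  outer loop
   vertex 3.0 1.4 3.0
   vertex 3.2 2.0 0.5
   vertex 1.7 2.1 2.1
  endloop
 endfacet
 facet normal -0.186 -0.882 -0.433
  outer loop
   vertex 1.9 0.8 3.5
   vertex 1.2 0.8 3.8
   vertex 3.2 2.0 0.5
  endloop
 endfacet
 facet normal 0.406 -0.896 -0.183
  outer loop
   vertex 1.9 0.8 3.5
   vertex 3.2 2.0 0.5
   vertex 3.0 1.4 3.0
  endloop
 endfacet
 facet normal 0.394 0.044 0.918
  outer loop
   vertex 1.9 0.8 3.5
   vertex 3.0 1.4 3.0
   vertex 1.2 0.8 3.8
  endloop
 endfacet
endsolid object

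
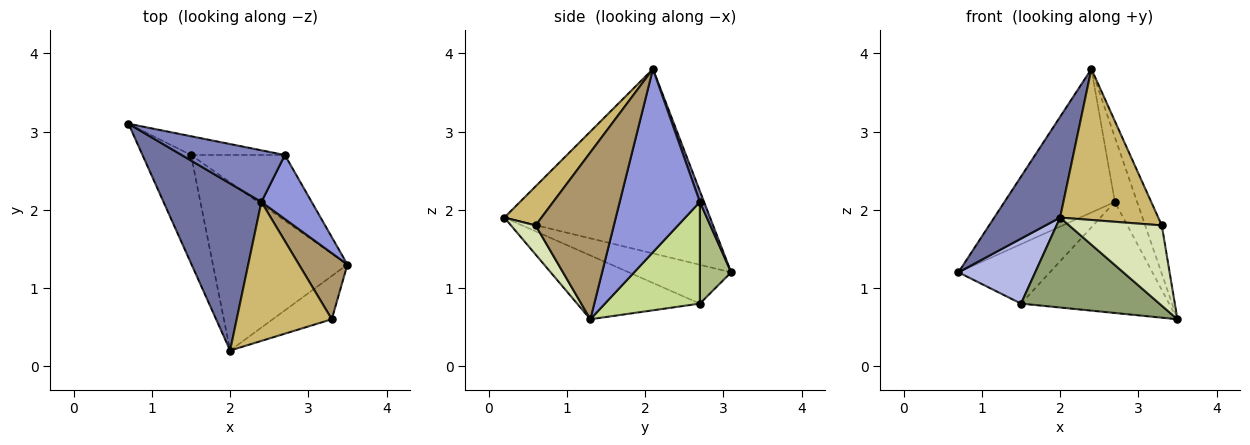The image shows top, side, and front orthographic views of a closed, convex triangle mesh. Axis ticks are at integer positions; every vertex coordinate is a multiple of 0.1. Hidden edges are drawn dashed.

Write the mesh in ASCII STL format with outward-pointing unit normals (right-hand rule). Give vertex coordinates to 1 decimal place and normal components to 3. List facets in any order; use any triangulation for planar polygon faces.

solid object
 facet normal -0.850 -0.272 0.451
  outer loop
   vertex 2.4 2.1 3.8
   vertex 0.7 3.1 1.2
   vertex 2.0 0.2 1.9
  endloop
 endfacet
 facet normal 0.036 0.940 0.338
  outer loop
   vertex 2.7 2.7 2.1
   vertex 0.7 3.1 1.2
   vertex 2.4 2.1 3.8
  endloop
 endfacet
 facet normal 0.932 0.258 0.256
  outer loop
   vertex 2.7 2.7 2.1
   vertex 2.4 2.1 3.8
   vertex 3.5 1.3 0.6
  endloop
 endfacet
 facet normal -0.566 -0.424 -0.707
  outer loop
   vertex 1.5 2.7 0.8
   vertex 2.0 0.2 1.9
   vertex 0.7 3.1 1.2
  endloop
 endfacet
 facet normal -0.386 -0.435 -0.813
  outer loop
   vertex 1.5 2.7 0.8
   vertex 3.5 1.3 0.6
   vertex 2.0 0.2 1.9
  endloop
 endfacet
 facet normal 0.310 0.907 -0.286
  outer loop
   vertex 1.5 2.7 0.8
   vertex 0.7 3.1 1.2
   vertex 2.7 2.7 2.1
  endloop
 endfacet
 facet normal 0.483 0.754 -0.446
  outer loop
   vertex 1.5 2.7 0.8
   vertex 2.7 2.7 2.1
   vertex 3.5 1.3 0.6
  endloop
 endfacet
 facet normal 0.228 -0.857 -0.462
  outer loop
   vertex 3.3 0.6 1.8
   vertex 2.0 0.2 1.9
   vertex 3.5 1.3 0.6
  endloop
 endfacet
 facet normal 0.941 0.200 0.273
  outer loop
   vertex 3.3 0.6 1.8
   vertex 3.5 1.3 0.6
   vertex 2.4 2.1 3.8
  endloop
 endfacet
 facet normal 0.268 -0.709 0.652
  outer loop
   vertex 3.3 0.6 1.8
   vertex 2.4 2.1 3.8
   vertex 2.0 0.2 1.9
  endloop
 endfacet
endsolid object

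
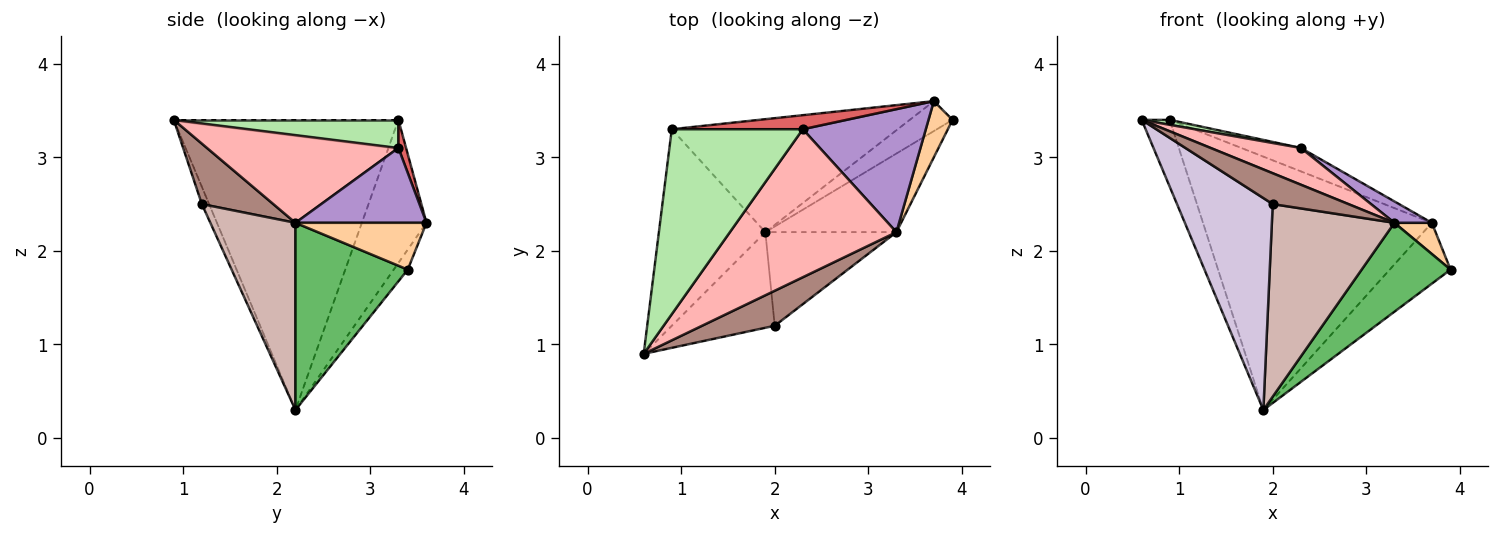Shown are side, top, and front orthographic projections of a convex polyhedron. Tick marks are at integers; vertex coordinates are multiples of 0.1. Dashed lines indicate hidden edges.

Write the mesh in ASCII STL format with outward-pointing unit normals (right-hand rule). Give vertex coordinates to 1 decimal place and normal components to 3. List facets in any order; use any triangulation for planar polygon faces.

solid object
 facet normal -0.203 0.879 -0.433
  outer loop
   vertex 1.9 2.2 0.3
   vertex 3.7 3.6 2.3
   vertex 3.9 3.4 1.8
  endloop
 endfacet
 facet normal -0.932 0.117 -0.342
  outer loop
   vertex 0.9 3.3 3.4
   vertex 1.9 2.2 0.3
   vertex 0.6 0.9 3.4
  endloop
 endfacet
 facet normal -0.250 0.884 -0.394
  outer loop
   vertex 0.9 3.3 3.4
   vertex 3.7 3.6 2.3
   vertex 1.9 2.2 0.3
  endloop
 endfacet
 facet normal 0.862 -0.246 0.443
  outer loop
   vertex 3.3 2.2 2.3
   vertex 3.9 3.4 1.8
   vertex 3.7 3.6 2.3
  endloop
 endfacet
 facet normal 0.687 -0.544 -0.481
  outer loop
   vertex 3.3 2.2 2.3
   vertex 1.9 2.2 0.3
   vertex 3.9 3.4 1.8
  endloop
 endfacet
 facet normal 0.209 -0.026 0.977
  outer loop
   vertex 2.3 3.3 3.1
   vertex 0.9 3.3 3.4
   vertex 0.6 0.9 3.4
  endloop
 endfacet
 facet normal 0.110 0.852 0.511
  outer loop
   vertex 2.3 3.3 3.1
   vertex 3.7 3.6 2.3
   vertex 0.9 3.3 3.4
  endloop
 endfacet
 facet normal 0.455 -0.215 0.864
  outer loop
   vertex 2.3 3.3 3.1
   vertex 0.6 0.9 3.4
   vertex 3.3 2.2 2.3
  endloop
 endfacet
 facet normal 0.514 -0.147 0.845
  outer loop
   vertex 2.3 3.3 3.1
   vertex 3.3 2.2 2.3
   vertex 3.7 3.6 2.3
  endloop
 endfacet
 facet normal -0.069 -0.909 -0.410
  outer loop
   vertex 2.0 1.2 2.5
   vertex 0.6 0.9 3.4
   vertex 1.9 2.2 0.3
  endloop
 endfacet
 facet normal 0.529 -0.561 0.637
  outer loop
   vertex 2.0 1.2 2.5
   vertex 3.3 2.2 2.3
   vertex 0.6 0.9 3.4
  endloop
 endfacet
 facet normal 0.530 -0.763 -0.371
  outer loop
   vertex 2.0 1.2 2.5
   vertex 1.9 2.2 0.3
   vertex 3.3 2.2 2.3
  endloop
 endfacet
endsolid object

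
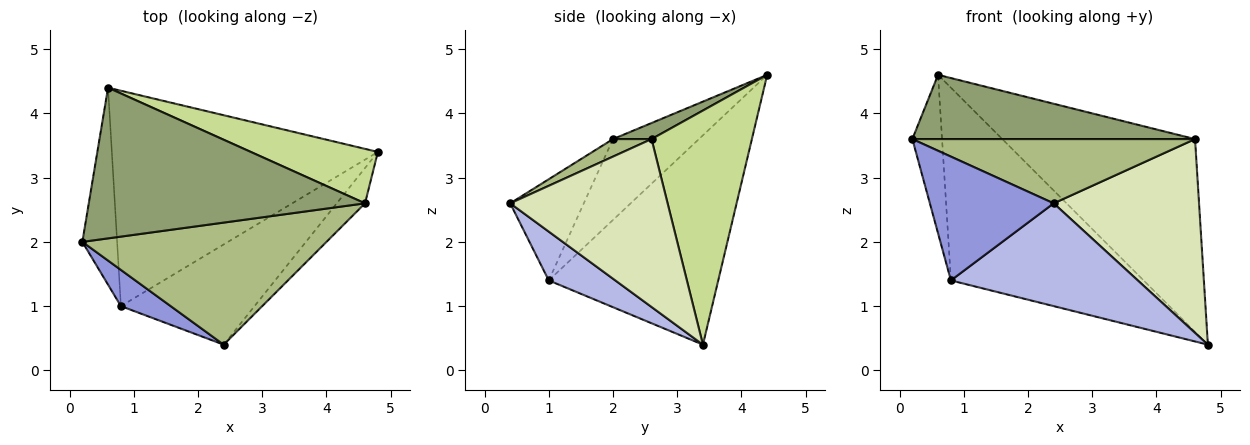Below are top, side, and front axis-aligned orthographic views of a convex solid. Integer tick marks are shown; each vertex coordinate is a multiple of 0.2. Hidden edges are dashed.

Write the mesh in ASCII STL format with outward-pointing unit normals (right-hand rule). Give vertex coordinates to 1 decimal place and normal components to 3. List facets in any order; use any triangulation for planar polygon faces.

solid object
 facet normal -0.876 0.303 -0.376
  outer loop
   vertex 0.8 1.0 1.4
   vertex 0.2 2.0 3.6
   vertex 0.6 4.4 4.6
  endloop
 endfacet
 facet normal -0.506 0.575 -0.643
  outer loop
   vertex 0.8 1.0 1.4
   vertex 0.6 4.4 4.6
   vertex 4.8 3.4 0.4
  endloop
 endfacet
 facet normal -0.495 -0.834 0.244
  outer loop
   vertex 0.8 1.0 1.4
   vertex 2.4 0.4 2.6
   vertex 0.2 2.0 3.6
  endloop
 endfacet
 facet normal 0.247 -0.694 -0.676
  outer loop
   vertex 0.8 1.0 1.4
   vertex 4.8 3.4 0.4
   vertex 2.4 0.4 2.6
  endloop
 endfacet
 facet normal 0.053 -0.392 0.919
  outer loop
   vertex 4.6 2.6 3.6
   vertex 0.6 4.4 4.6
   vertex 0.2 2.0 3.6
  endloop
 endfacet
 facet normal 0.063 -0.465 0.883
  outer loop
   vertex 4.6 2.6 3.6
   vertex 0.2 2.0 3.6
   vertex 2.4 0.4 2.6
  endloop
 endfacet
 facet normal 0.448 0.860 0.243
  outer loop
   vertex 4.6 2.6 3.6
   vertex 4.8 3.4 0.4
   vertex 0.6 4.4 4.6
  endloop
 endfacet
 facet normal 0.729 -0.673 -0.123
  outer loop
   vertex 4.6 2.6 3.6
   vertex 2.4 0.4 2.6
   vertex 4.8 3.4 0.4
  endloop
 endfacet
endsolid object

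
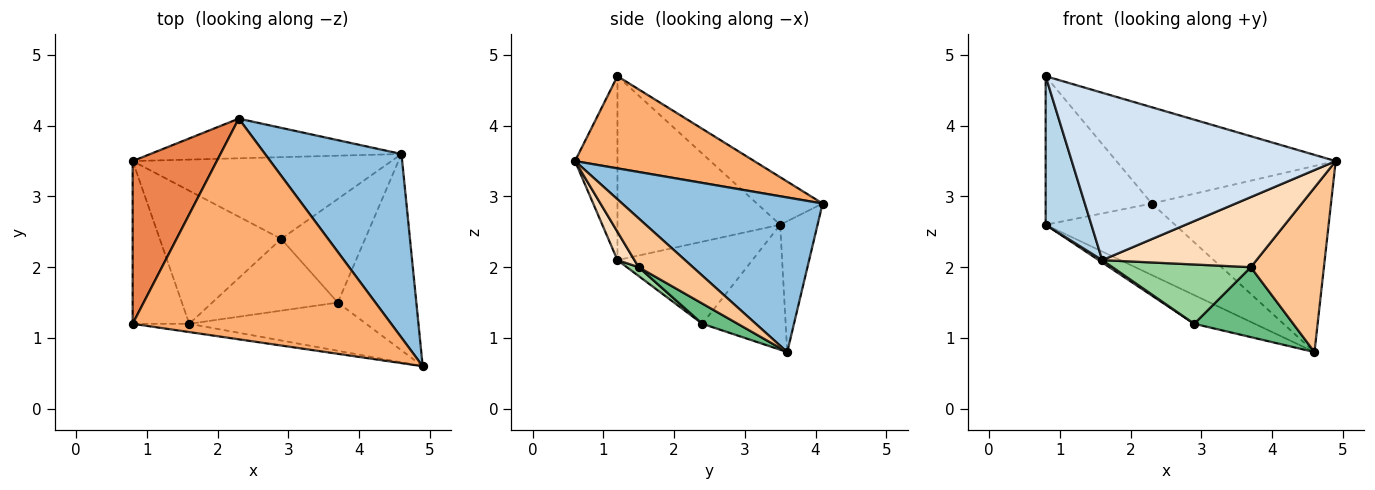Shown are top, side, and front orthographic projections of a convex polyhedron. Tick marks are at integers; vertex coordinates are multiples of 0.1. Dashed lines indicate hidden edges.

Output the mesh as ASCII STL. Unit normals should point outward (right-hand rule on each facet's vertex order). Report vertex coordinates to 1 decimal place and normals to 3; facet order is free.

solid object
 facet normal -0.245 0.848 -0.470
  outer loop
   vertex 2.3 4.1 2.9
   vertex 4.6 3.6 0.8
   vertex 0.8 3.5 2.6
  endloop
 endfacet
 facet normal 0.623 0.557 0.550
  outer loop
   vertex 2.3 4.1 2.9
   vertex 4.9 0.6 3.5
   vertex 4.6 3.6 0.8
  endloop
 endfacet
 facet normal -0.923 -0.259 -0.284
  outer loop
   vertex 0.8 1.2 4.7
   vertex 0.8 3.5 2.6
   vertex 1.6 1.2 2.1
  endloop
 endfacet
 facet normal -0.159 -0.986 -0.049
  outer loop
   vertex 0.8 1.2 4.7
   vertex 1.6 1.2 2.1
   vertex 4.9 0.6 3.5
  endloop
 endfacet
 facet normal -0.385 0.622 0.682
  outer loop
   vertex 0.8 1.2 4.7
   vertex 2.3 4.1 2.9
   vertex 0.8 3.5 2.6
  endloop
 endfacet
 facet normal 0.311 0.380 0.871
  outer loop
   vertex 0.8 1.2 4.7
   vertex 4.9 0.6 3.5
   vertex 2.3 4.1 2.9
  endloop
 endfacet
 facet normal 0.430 -0.580 -0.692
  outer loop
   vertex 3.7 1.5 2.0
   vertex 4.6 3.6 0.8
   vertex 4.9 0.6 3.5
  endloop
 endfacet
 facet normal 0.090 -0.820 -0.565
  outer loop
   vertex 3.7 1.5 2.0
   vertex 4.9 0.6 3.5
   vertex 1.6 1.2 2.1
  endloop
 endfacet
 facet normal 0.196 -0.548 -0.813
  outer loop
   vertex 2.9 2.4 1.2
   vertex 4.6 3.6 0.8
   vertex 3.7 1.5 2.0
  endloop
 endfacet
 facet normal 0.054 -0.636 -0.770
  outer loop
   vertex 2.9 2.4 1.2
   vertex 3.7 1.5 2.0
   vertex 1.6 1.2 2.1
  endloop
 endfacet
 facet normal -0.415 0.301 -0.859
  outer loop
   vertex 2.9 2.4 1.2
   vertex 0.8 3.5 2.6
   vertex 4.6 3.6 0.8
  endloop
 endfacet
 facet normal -0.560 -0.015 -0.828
  outer loop
   vertex 2.9 2.4 1.2
   vertex 1.6 1.2 2.1
   vertex 0.8 3.5 2.6
  endloop
 endfacet
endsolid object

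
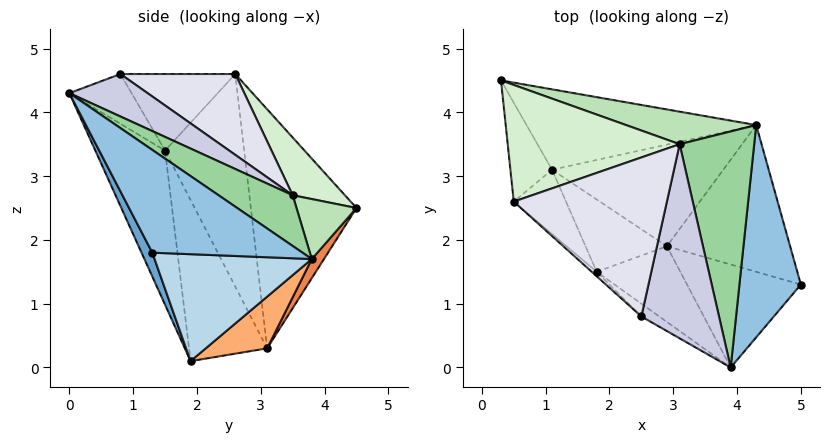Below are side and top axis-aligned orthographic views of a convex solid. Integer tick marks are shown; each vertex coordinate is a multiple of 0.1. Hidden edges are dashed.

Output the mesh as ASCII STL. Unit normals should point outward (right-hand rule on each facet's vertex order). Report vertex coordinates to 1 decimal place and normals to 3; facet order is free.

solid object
 facet normal 0.090 -0.899 -0.428
  outer loop
   vertex 2.9 1.9 0.1
   vertex 5.0 1.3 1.8
   vertex 3.9 0.0 4.3
  endloop
 endfacet
 facet normal 0.830 0.252 0.497
  outer loop
   vertex 4.3 3.8 1.7
   vertex 3.9 0.0 4.3
   vertex 5.0 1.3 1.8
  endloop
 endfacet
 facet normal 0.648 0.151 -0.747
  outer loop
   vertex 4.3 3.8 1.7
   vertex 5.0 1.3 1.8
   vertex 2.9 1.9 0.1
  endloop
 endfacet
 facet normal -0.484 -0.835 -0.262
  outer loop
   vertex 1.8 1.5 3.4
   vertex 2.9 1.9 0.1
   vertex 3.9 0.0 4.3
  endloop
 endfacet
 facet normal 0.044 0.850 -0.525
  outer loop
   vertex 1.1 3.1 0.3
   vertex 0.3 4.5 2.5
   vertex 4.3 3.8 1.7
  endloop
 endfacet
 facet normal 0.249 0.510 -0.823
  outer loop
   vertex 1.1 3.1 0.3
   vertex 4.3 3.8 1.7
   vertex 2.9 1.9 0.1
  endloop
 endfacet
 facet normal -0.945 -0.281 -0.165
  outer loop
   vertex 1.1 3.1 0.3
   vertex 0.5 2.6 4.6
   vertex 0.3 4.5 2.5
  endloop
 endfacet
 facet normal -0.554 -0.784 -0.280
  outer loop
   vertex 1.1 3.1 0.3
   vertex 2.9 1.9 0.1
   vertex 1.8 1.5 3.4
  endloop
 endfacet
 facet normal -0.726 -0.664 -0.179
  outer loop
   vertex 1.1 3.1 0.3
   vertex 1.8 1.5 3.4
   vertex 0.5 2.6 4.6
  endloop
 endfacet
 facet normal 0.502 0.452 0.738
  outer loop
   vertex 3.1 3.5 2.7
   vertex 3.9 0.0 4.3
   vertex 4.3 3.8 1.7
  endloop
 endfacet
 facet normal 0.249 0.804 0.540
  outer loop
   vertex 3.1 3.5 2.7
   vertex 4.3 3.8 1.7
   vertex 0.3 4.5 2.5
  endloop
 endfacet
 facet normal 0.216 0.734 0.644
  outer loop
   vertex 3.1 3.5 2.7
   vertex 0.3 4.5 2.5
   vertex 0.5 2.6 4.6
  endloop
 endfacet
 facet normal -0.517 -0.835 -0.186
  outer loop
   vertex 2.5 0.8 4.6
   vertex 1.8 1.5 3.4
   vertex 3.9 0.0 4.3
  endloop
 endfacet
 facet normal -0.668 -0.743 -0.043
  outer loop
   vertex 2.5 0.8 4.6
   vertex 0.5 2.6 4.6
   vertex 1.8 1.5 3.4
  endloop
 endfacet
 facet normal 0.427 0.455 0.781
  outer loop
   vertex 2.5 0.8 4.6
   vertex 3.9 0.0 4.3
   vertex 3.1 3.5 2.7
  endloop
 endfacet
 facet normal 0.414 0.460 0.785
  outer loop
   vertex 2.5 0.8 4.6
   vertex 3.1 3.5 2.7
   vertex 0.5 2.6 4.6
  endloop
 endfacet
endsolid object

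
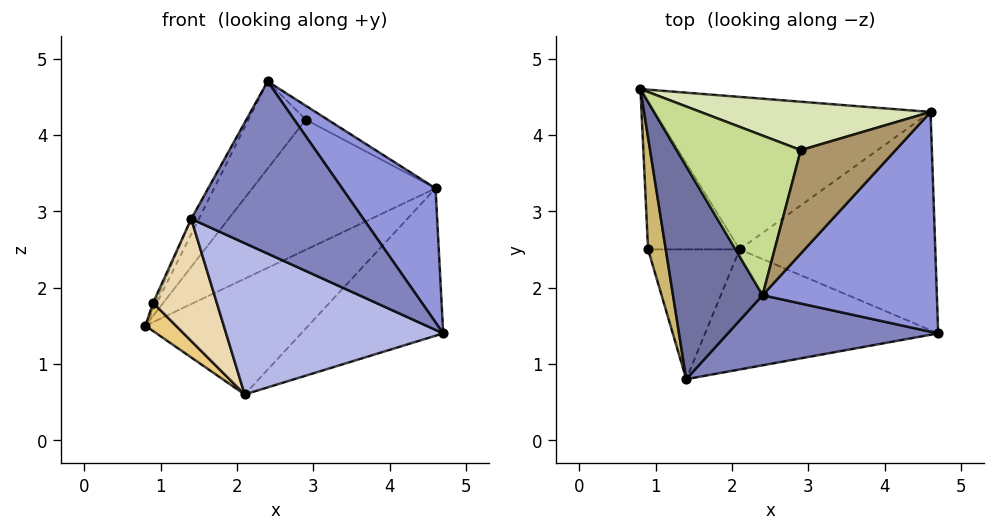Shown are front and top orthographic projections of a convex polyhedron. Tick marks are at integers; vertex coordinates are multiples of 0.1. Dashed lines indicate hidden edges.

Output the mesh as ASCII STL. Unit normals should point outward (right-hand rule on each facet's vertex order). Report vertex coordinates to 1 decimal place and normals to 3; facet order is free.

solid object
 facet normal -0.882 0.034 0.470
  outer loop
   vertex 2.4 1.9 4.7
   vertex 0.8 4.6 1.5
   vertex 1.4 0.8 2.9
  endloop
 endfacet
 facet normal 0.322 -0.877 0.357
  outer loop
   vertex 2.4 1.9 4.7
   vertex 1.4 0.8 2.9
   vertex 4.7 1.4 1.4
  endloop
 endfacet
 facet normal 0.743 -0.348 0.571
  outer loop
   vertex 4.6 4.3 3.3
   vertex 2.4 1.9 4.7
   vertex 4.7 1.4 1.4
  endloop
 endfacet
 facet normal -0.139 -0.776 -0.616
  outer loop
   vertex 2.1 2.5 0.6
   vertex 4.7 1.4 1.4
   vertex 1.4 0.8 2.9
  endloop
 endfacet
 facet normal 0.391 0.556 -0.733
  outer loop
   vertex 2.1 2.5 0.6
   vertex 0.8 4.6 1.5
   vertex 4.6 4.3 3.3
  endloop
 endfacet
 facet normal 0.441 0.502 -0.744
  outer loop
   vertex 2.1 2.5 0.6
   vertex 4.6 4.3 3.3
   vertex 4.7 1.4 1.4
  endloop
 endfacet
 facet normal -0.687 0.349 0.638
  outer loop
   vertex 2.9 3.8 4.2
   vertex 0.8 4.6 1.5
   vertex 2.4 1.9 4.7
  endloop
 endfacet
 facet normal -0.091 0.933 0.347
  outer loop
   vertex 2.9 3.8 4.2
   vertex 4.6 4.3 3.3
   vertex 0.8 4.6 1.5
  endloop
 endfacet
 facet normal 0.437 0.120 0.892
  outer loop
   vertex 2.9 3.8 4.2
   vertex 2.4 1.9 4.7
   vertex 4.6 4.3 3.3
  endloop
 endfacet
 facet normal -0.898 0.020 0.439
  outer loop
   vertex 0.9 2.5 1.8
   vertex 1.4 0.8 2.9
   vertex 0.8 4.6 1.5
  endloop
 endfacet
 facet normal -0.701 -0.133 -0.701
  outer loop
   vertex 0.9 2.5 1.8
   vertex 0.8 4.6 1.5
   vertex 2.1 2.5 0.6
  endloop
 endfacet
 facet normal -0.589 -0.554 -0.589
  outer loop
   vertex 0.9 2.5 1.8
   vertex 2.1 2.5 0.6
   vertex 1.4 0.8 2.9
  endloop
 endfacet
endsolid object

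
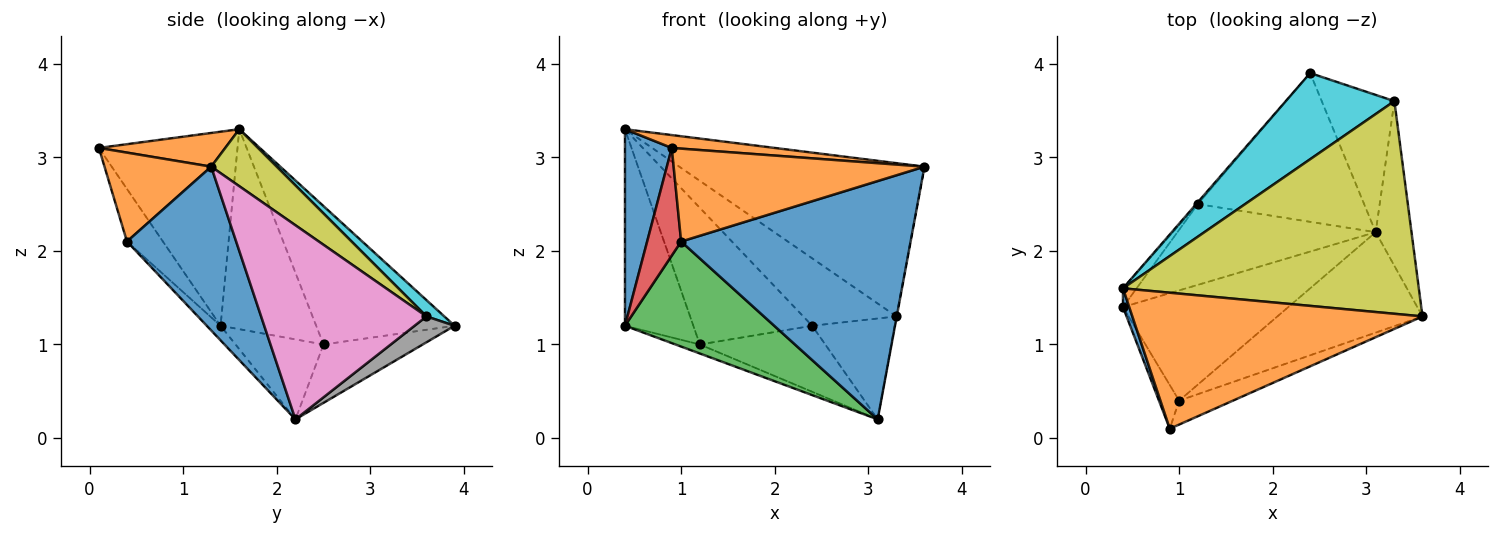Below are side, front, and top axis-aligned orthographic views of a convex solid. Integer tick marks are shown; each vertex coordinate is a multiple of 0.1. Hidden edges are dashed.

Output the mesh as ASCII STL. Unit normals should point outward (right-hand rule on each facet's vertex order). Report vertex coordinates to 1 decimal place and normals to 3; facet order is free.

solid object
 facet normal -0.947 -0.320 0.030
  outer loop
   vertex 0.9 0.1 3.1
   vertex 0.4 1.6 3.3
   vertex 0.4 1.4 1.2
  endloop
 endfacet
 facet normal 0.115 -0.094 0.989
  outer loop
   vertex 0.9 0.1 3.1
   vertex 3.6 1.3 2.9
   vertex 0.4 1.6 3.3
  endloop
 endfacet
 facet normal -0.372 0.103 -0.922
  outer loop
   vertex 1.2 2.5 1.0
   vertex 3.1 2.2 0.2
   vertex 0.4 1.4 1.2
  endloop
 endfacet
 facet normal -0.305 0.386 -0.870
  outer loop
   vertex 1.2 2.5 1.0
   vertex 2.4 3.9 1.2
   vertex 3.1 2.2 0.2
  endloop
 endfacet
 facet normal -0.812 0.581 -0.055
  outer loop
   vertex 1.2 2.5 1.0
   vertex 0.4 1.4 1.2
   vertex 0.4 1.6 3.3
  endloop
 endfacet
 facet normal -0.759 0.652 -0.009
  outer loop
   vertex 1.2 2.5 1.0
   vertex 0.4 1.6 3.3
   vertex 2.4 3.9 1.2
  endloop
 endfacet
 facet normal 0.983 0.002 -0.181
  outer loop
   vertex 3.3 3.6 1.3
   vertex 3.6 1.3 2.9
   vertex 3.1 2.2 0.2
  endloop
 endfacet
 facet normal 0.276 0.569 -0.775
  outer loop
   vertex 3.3 3.6 1.3
   vertex 3.1 2.2 0.2
   vertex 2.4 3.9 1.2
  endloop
 endfacet
 facet normal 0.154 0.578 0.802
  outer loop
   vertex 3.3 3.6 1.3
   vertex 0.4 1.6 3.3
   vertex 3.6 1.3 2.9
  endloop
 endfacet
 facet normal 0.117 0.612 0.782
  outer loop
   vertex 3.3 3.6 1.3
   vertex 2.4 3.9 1.2
   vertex 0.4 1.6 3.3
  endloop
 endfacet
 facet normal 0.402 -0.844 -0.356
  outer loop
   vertex 1.0 0.4 2.1
   vertex 3.1 2.2 0.2
   vertex 3.6 1.3 2.9
  endloop
 endfacet
 facet normal 0.381 -0.895 -0.231
  outer loop
   vertex 1.0 0.4 2.1
   vertex 3.6 1.3 2.9
   vertex 0.9 0.1 3.1
  endloop
 endfacet
 facet normal -0.064 -0.688 -0.723
  outer loop
   vertex 1.0 0.4 2.1
   vertex 0.4 1.4 1.2
   vertex 3.1 2.2 0.2
  endloop
 endfacet
 facet normal -0.700 -0.662 -0.269
  outer loop
   vertex 1.0 0.4 2.1
   vertex 0.9 0.1 3.1
   vertex 0.4 1.4 1.2
  endloop
 endfacet
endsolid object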